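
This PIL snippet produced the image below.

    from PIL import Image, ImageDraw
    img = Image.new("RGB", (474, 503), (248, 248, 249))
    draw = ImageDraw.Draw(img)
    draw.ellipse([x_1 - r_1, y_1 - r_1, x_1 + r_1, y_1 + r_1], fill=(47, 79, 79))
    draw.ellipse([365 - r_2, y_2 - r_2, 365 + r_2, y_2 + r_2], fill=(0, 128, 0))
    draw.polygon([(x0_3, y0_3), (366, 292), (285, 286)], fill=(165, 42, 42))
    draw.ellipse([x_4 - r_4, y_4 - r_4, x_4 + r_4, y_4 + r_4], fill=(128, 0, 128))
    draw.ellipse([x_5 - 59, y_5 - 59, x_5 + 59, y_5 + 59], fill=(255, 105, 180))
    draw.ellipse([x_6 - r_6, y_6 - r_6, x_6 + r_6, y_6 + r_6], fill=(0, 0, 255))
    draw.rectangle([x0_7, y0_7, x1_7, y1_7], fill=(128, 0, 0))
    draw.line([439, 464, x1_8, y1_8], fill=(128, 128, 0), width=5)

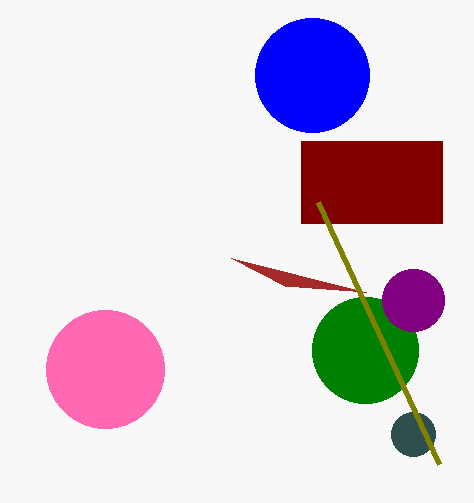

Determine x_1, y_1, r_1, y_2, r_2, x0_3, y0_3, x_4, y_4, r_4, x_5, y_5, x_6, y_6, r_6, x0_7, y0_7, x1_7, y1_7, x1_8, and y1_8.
x_1 = 413, y_1 = 434, r_1 = 22, y_2 = 350, r_2 = 53, x0_3 = 231, y0_3 = 258, x_4 = 413, y_4 = 300, r_4 = 31, x_5 = 105, y_5 = 369, x_6 = 312, y_6 = 75, r_6 = 57, x0_7 = 301, y0_7 = 141, x1_7 = 442, y1_7 = 223, x1_8 = 318, y1_8 = 202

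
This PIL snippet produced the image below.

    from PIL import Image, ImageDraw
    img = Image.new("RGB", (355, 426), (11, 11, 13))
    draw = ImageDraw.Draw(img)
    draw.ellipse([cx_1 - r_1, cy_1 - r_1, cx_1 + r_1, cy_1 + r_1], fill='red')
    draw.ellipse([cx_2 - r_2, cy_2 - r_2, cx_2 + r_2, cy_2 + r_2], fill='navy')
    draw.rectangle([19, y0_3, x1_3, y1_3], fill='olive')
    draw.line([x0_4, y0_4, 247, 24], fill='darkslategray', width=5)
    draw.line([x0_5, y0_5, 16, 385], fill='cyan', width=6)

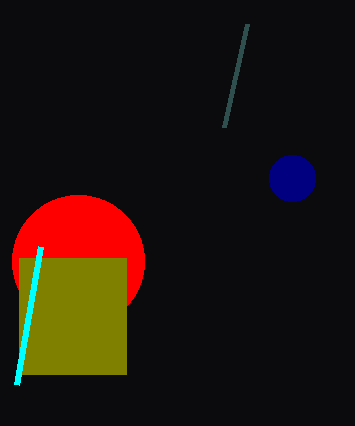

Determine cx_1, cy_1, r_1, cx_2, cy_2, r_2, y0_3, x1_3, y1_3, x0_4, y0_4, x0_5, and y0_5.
cx_1 = 78; cy_1 = 261; r_1 = 66; cx_2 = 292; cy_2 = 178; r_2 = 23; y0_3 = 258; x1_3 = 126; y1_3 = 374; x0_4 = 224; y0_4 = 127; x0_5 = 40; y0_5 = 247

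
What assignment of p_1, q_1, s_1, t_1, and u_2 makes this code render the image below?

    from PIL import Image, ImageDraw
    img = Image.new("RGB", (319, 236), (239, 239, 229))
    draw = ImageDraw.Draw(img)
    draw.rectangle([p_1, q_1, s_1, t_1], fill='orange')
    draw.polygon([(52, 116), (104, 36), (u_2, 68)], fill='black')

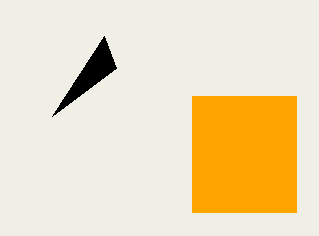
p_1 = 192; q_1 = 96; s_1 = 296; t_1 = 212; u_2 = 116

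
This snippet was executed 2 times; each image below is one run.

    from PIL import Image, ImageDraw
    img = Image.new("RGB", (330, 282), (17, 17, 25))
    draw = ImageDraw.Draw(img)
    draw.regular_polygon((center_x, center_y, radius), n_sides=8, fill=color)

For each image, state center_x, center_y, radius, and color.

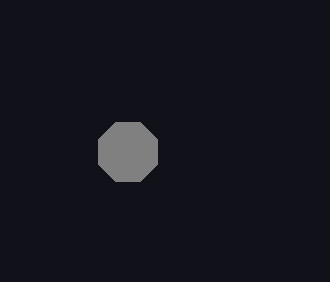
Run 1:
center_x = 128; center_y = 152; radius = 32; color = 'gray'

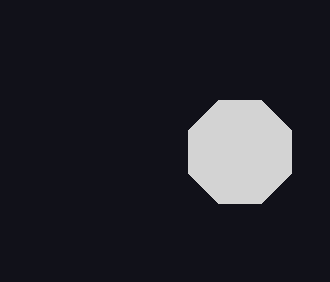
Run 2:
center_x = 240, center_y = 152, radius = 56, color = 'lightgray'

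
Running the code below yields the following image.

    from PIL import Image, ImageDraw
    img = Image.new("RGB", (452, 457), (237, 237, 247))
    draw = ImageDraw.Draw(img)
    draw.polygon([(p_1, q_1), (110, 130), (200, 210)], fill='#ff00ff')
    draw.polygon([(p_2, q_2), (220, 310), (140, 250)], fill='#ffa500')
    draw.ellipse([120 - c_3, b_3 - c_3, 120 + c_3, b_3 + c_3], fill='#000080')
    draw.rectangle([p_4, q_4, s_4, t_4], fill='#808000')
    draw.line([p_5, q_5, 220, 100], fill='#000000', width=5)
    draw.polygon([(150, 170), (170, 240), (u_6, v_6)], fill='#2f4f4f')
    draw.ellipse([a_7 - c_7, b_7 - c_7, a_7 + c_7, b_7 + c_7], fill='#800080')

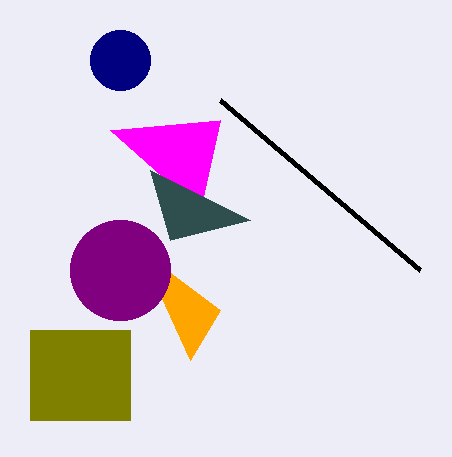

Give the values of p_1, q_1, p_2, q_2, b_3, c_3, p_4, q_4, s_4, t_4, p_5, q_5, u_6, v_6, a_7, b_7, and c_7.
p_1 = 220
q_1 = 120
p_2 = 190
q_2 = 360
b_3 = 60
c_3 = 30
p_4 = 30
q_4 = 330
s_4 = 130
t_4 = 420
p_5 = 420
q_5 = 270
u_6 = 250
v_6 = 220
a_7 = 120
b_7 = 270
c_7 = 50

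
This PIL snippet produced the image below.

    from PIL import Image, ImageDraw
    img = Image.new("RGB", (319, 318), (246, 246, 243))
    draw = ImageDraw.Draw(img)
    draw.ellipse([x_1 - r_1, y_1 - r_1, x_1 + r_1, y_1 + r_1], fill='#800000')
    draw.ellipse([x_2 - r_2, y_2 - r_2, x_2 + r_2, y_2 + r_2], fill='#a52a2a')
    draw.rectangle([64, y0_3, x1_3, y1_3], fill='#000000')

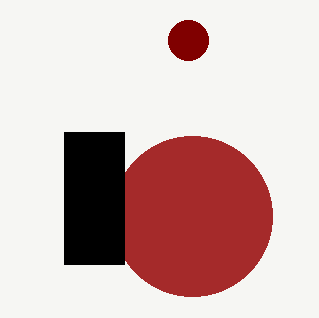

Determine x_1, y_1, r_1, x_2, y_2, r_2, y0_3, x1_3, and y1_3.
x_1 = 188; y_1 = 40; r_1 = 20; x_2 = 192; y_2 = 216; r_2 = 80; y0_3 = 132; x1_3 = 124; y1_3 = 264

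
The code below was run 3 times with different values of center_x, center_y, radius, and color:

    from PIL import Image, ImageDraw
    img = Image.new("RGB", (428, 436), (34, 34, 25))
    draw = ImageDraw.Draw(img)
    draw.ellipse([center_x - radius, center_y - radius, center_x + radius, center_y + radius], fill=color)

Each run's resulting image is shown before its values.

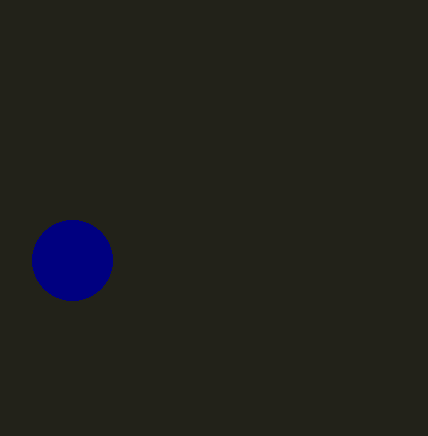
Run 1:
center_x = 72, center_y = 260, radius = 40, color = 'navy'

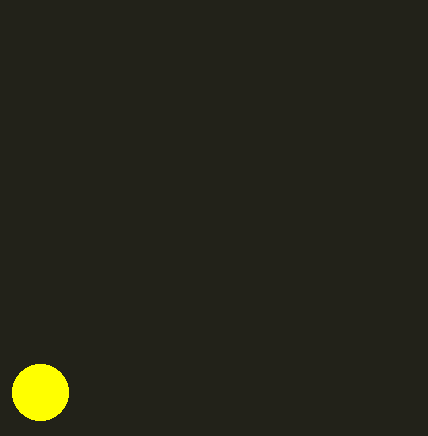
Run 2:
center_x = 40; center_y = 392; radius = 28; color = 'yellow'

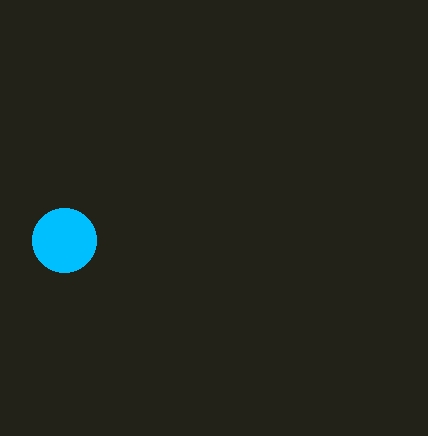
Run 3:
center_x = 64, center_y = 240, radius = 32, color = 'deepskyblue'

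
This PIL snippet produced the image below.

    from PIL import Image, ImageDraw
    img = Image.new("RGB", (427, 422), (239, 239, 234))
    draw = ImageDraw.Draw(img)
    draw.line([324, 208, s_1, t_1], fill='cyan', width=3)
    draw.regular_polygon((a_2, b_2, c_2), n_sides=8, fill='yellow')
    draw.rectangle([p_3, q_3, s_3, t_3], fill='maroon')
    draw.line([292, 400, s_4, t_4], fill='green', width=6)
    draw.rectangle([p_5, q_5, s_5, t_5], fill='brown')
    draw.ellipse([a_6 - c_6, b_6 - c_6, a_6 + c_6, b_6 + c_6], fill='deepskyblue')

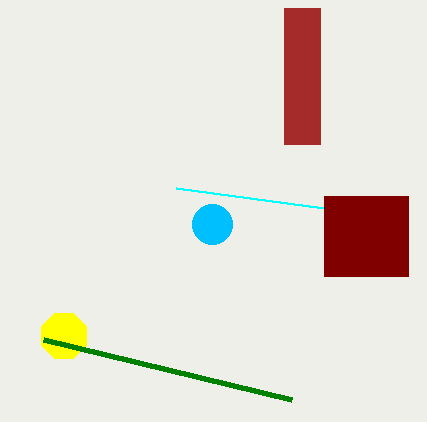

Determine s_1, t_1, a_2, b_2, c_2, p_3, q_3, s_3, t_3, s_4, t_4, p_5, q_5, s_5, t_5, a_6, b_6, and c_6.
s_1 = 176
t_1 = 188
a_2 = 64
b_2 = 336
c_2 = 24
p_3 = 324
q_3 = 196
s_3 = 408
t_3 = 276
s_4 = 44
t_4 = 340
p_5 = 284
q_5 = 8
s_5 = 320
t_5 = 144
a_6 = 212
b_6 = 224
c_6 = 20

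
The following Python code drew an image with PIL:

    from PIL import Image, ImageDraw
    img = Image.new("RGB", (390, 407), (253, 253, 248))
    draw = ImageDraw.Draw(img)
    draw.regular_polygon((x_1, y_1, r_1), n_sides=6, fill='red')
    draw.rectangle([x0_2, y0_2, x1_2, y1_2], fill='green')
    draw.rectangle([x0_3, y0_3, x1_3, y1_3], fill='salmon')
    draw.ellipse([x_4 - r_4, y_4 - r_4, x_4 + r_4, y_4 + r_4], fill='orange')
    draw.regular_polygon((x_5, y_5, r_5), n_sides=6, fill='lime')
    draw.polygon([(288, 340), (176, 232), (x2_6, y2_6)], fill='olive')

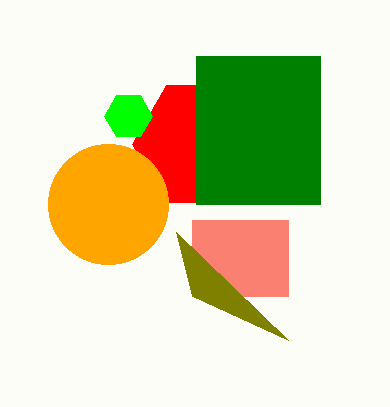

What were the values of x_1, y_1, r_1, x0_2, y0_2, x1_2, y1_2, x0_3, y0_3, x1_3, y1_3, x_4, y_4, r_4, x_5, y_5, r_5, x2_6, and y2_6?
x_1 = 200; y_1 = 144; r_1 = 68; x0_2 = 196; y0_2 = 56; x1_2 = 320; y1_2 = 204; x0_3 = 192; y0_3 = 220; x1_3 = 288; y1_3 = 296; x_4 = 108; y_4 = 204; r_4 = 60; x_5 = 128; y_5 = 116; r_5 = 24; x2_6 = 192; y2_6 = 296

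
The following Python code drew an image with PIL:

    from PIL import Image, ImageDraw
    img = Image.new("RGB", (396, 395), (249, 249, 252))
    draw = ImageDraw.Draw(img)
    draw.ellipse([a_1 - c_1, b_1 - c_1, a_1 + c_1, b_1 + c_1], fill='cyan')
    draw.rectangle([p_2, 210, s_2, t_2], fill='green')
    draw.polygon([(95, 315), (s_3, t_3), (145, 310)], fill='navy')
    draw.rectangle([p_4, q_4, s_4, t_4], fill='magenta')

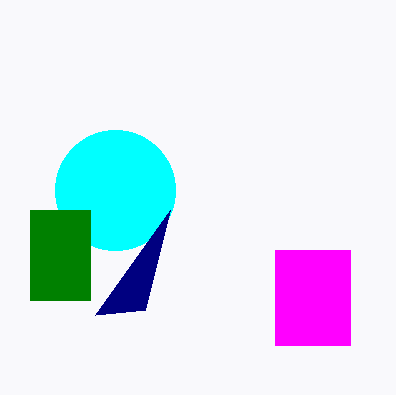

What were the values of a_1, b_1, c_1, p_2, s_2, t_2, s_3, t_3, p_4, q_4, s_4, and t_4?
a_1 = 115, b_1 = 190, c_1 = 60, p_2 = 30, s_2 = 90, t_2 = 300, s_3 = 170, t_3 = 210, p_4 = 275, q_4 = 250, s_4 = 350, t_4 = 345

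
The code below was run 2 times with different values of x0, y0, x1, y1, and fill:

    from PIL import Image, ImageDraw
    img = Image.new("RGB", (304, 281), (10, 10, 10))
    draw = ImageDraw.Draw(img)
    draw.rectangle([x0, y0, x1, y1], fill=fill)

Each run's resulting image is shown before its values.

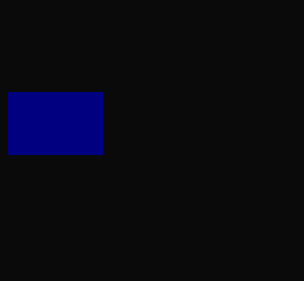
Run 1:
x0 = 8; y0 = 92; x1 = 102; y1 = 154; fill = 'navy'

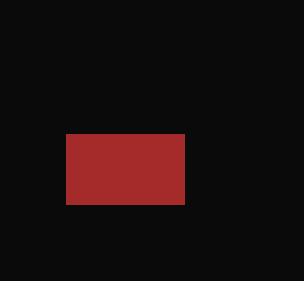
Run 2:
x0 = 66
y0 = 134
x1 = 184
y1 = 204
fill = 'brown'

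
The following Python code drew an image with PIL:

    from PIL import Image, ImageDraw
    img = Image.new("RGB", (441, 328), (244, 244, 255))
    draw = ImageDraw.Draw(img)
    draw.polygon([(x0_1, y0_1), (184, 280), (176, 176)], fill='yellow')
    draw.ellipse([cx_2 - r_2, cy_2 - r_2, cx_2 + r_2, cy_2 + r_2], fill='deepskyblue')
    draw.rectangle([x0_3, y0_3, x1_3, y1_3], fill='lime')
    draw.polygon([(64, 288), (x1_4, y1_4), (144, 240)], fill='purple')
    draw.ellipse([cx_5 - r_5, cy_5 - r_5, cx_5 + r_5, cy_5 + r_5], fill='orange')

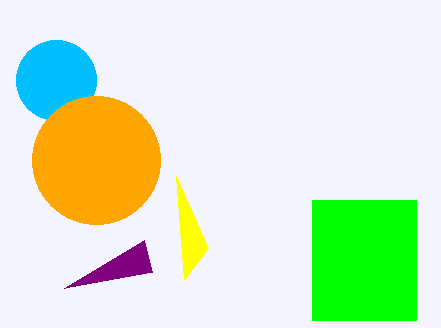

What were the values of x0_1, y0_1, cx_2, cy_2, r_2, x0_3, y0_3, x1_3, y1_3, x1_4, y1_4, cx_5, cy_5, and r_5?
x0_1 = 208
y0_1 = 248
cx_2 = 56
cy_2 = 80
r_2 = 40
x0_3 = 312
y0_3 = 200
x1_3 = 416
y1_3 = 320
x1_4 = 152
y1_4 = 272
cx_5 = 96
cy_5 = 160
r_5 = 64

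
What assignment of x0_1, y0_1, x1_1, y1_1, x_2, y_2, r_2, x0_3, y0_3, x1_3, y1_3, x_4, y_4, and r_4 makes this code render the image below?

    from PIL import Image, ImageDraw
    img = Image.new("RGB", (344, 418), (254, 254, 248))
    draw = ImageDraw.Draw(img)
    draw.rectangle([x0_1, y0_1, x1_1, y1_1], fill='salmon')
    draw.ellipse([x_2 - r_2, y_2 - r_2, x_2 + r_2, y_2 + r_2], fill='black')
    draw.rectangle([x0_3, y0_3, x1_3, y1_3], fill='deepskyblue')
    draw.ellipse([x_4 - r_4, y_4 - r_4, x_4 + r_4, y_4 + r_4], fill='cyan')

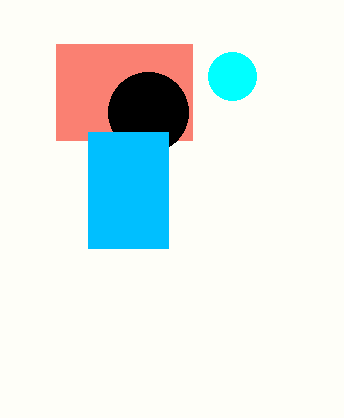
x0_1 = 56; y0_1 = 44; x1_1 = 192; y1_1 = 140; x_2 = 148; y_2 = 112; r_2 = 40; x0_3 = 88; y0_3 = 132; x1_3 = 168; y1_3 = 248; x_4 = 232; y_4 = 76; r_4 = 24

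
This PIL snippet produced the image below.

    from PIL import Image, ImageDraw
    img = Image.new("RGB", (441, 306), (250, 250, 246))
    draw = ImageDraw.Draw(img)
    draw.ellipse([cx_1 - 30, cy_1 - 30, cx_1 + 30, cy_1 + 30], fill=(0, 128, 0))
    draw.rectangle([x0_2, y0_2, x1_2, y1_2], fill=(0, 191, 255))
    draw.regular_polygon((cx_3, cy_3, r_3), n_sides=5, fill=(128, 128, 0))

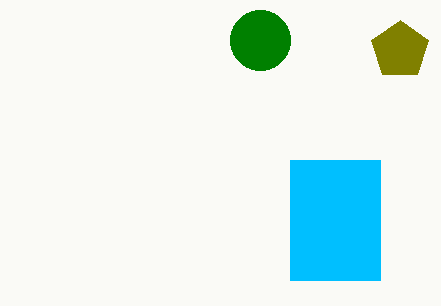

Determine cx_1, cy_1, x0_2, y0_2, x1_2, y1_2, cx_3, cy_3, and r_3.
cx_1 = 260, cy_1 = 40, x0_2 = 290, y0_2 = 160, x1_2 = 380, y1_2 = 280, cx_3 = 400, cy_3 = 50, r_3 = 30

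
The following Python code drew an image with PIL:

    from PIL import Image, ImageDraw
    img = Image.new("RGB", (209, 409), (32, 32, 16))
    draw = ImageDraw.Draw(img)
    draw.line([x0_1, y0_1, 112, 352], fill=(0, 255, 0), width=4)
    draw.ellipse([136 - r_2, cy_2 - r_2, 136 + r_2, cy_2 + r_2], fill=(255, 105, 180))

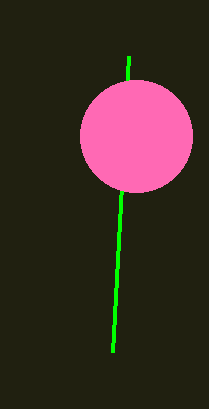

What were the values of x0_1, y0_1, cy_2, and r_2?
x0_1 = 128; y0_1 = 56; cy_2 = 136; r_2 = 56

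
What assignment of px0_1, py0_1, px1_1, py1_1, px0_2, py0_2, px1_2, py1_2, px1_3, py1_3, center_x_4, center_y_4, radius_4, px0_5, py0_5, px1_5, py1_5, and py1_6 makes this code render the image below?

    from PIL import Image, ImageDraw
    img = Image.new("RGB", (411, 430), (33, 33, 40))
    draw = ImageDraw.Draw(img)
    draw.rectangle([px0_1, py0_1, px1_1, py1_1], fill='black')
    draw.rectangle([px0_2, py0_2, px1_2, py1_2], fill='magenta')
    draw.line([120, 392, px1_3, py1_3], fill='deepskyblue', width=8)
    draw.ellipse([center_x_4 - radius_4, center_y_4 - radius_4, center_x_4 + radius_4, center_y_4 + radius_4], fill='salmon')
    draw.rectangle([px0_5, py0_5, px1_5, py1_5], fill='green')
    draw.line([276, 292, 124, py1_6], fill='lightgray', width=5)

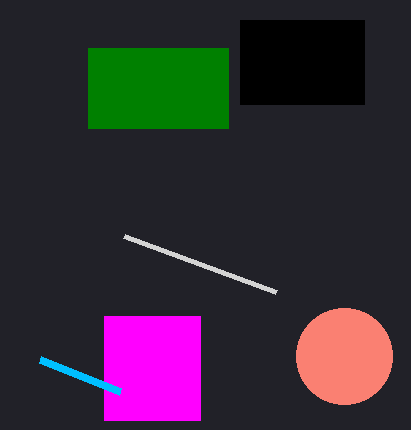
px0_1 = 240, py0_1 = 20, px1_1 = 364, py1_1 = 104, px0_2 = 104, py0_2 = 316, px1_2 = 200, py1_2 = 420, px1_3 = 40, py1_3 = 360, center_x_4 = 344, center_y_4 = 356, radius_4 = 48, px0_5 = 88, py0_5 = 48, px1_5 = 228, py1_5 = 128, py1_6 = 236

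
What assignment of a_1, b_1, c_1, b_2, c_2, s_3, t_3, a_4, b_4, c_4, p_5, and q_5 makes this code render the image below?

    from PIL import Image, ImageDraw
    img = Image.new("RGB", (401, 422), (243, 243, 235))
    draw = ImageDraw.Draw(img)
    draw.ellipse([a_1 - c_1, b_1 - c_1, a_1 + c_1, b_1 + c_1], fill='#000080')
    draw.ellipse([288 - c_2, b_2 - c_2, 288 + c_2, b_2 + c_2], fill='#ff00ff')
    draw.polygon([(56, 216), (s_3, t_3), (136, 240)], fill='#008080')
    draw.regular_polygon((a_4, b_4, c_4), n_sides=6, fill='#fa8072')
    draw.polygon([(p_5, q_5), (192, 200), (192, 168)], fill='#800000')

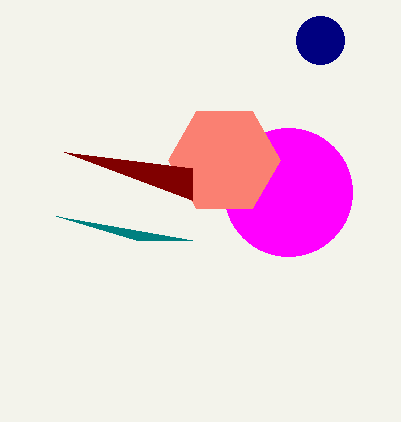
a_1 = 320; b_1 = 40; c_1 = 24; b_2 = 192; c_2 = 64; s_3 = 192; t_3 = 240; a_4 = 224; b_4 = 160; c_4 = 56; p_5 = 64; q_5 = 152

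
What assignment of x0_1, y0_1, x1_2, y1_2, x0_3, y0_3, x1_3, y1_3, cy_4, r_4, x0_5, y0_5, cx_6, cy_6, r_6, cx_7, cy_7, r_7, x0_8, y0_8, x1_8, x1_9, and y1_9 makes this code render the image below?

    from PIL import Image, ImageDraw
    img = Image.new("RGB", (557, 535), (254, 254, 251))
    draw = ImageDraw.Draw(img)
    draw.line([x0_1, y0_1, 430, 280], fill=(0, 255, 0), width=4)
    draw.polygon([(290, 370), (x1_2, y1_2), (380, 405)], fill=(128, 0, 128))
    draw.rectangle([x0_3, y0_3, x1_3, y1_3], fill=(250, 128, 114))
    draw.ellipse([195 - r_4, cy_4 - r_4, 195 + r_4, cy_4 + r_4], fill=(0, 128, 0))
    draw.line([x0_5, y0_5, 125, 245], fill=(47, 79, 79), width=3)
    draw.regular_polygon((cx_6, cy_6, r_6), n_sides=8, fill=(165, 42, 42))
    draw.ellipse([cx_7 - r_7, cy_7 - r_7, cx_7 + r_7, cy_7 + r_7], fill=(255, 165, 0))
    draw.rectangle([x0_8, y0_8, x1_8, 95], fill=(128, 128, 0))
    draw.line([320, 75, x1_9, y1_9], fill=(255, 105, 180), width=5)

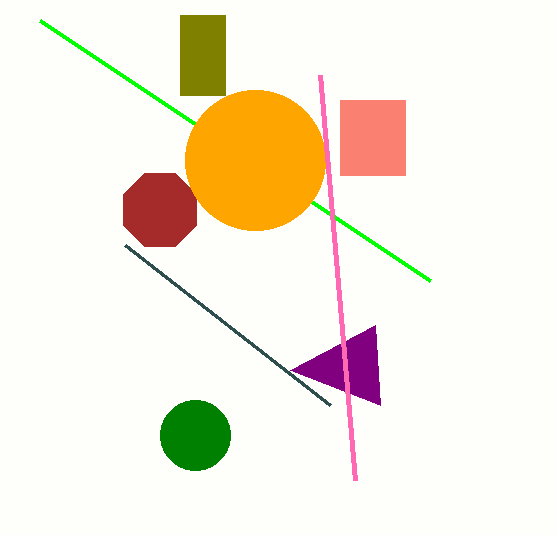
x0_1 = 40
y0_1 = 20
x1_2 = 375
y1_2 = 325
x0_3 = 340
y0_3 = 100
x1_3 = 405
y1_3 = 175
cy_4 = 435
r_4 = 35
x0_5 = 330
y0_5 = 405
cx_6 = 160
cy_6 = 210
r_6 = 40
cx_7 = 255
cy_7 = 160
r_7 = 70
x0_8 = 180
y0_8 = 15
x1_8 = 225
x1_9 = 355
y1_9 = 480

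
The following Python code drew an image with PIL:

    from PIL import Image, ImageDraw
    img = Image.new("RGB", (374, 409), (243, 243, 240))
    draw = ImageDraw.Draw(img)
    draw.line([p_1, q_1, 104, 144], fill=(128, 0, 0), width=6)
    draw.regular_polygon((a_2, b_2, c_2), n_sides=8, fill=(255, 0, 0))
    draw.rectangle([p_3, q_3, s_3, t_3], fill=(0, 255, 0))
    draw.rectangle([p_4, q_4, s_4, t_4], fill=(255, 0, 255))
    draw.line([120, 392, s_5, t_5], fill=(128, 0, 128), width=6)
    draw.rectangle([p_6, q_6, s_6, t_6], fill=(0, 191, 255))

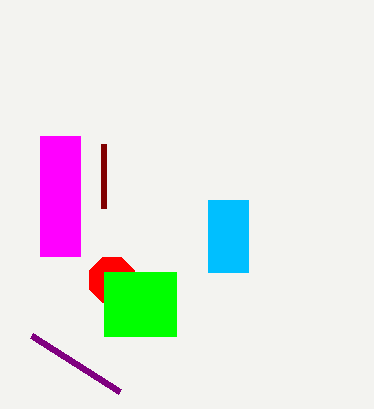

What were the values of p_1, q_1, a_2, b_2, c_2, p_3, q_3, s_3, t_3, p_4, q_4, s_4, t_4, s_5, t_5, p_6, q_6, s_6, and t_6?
p_1 = 104, q_1 = 208, a_2 = 112, b_2 = 280, c_2 = 24, p_3 = 104, q_3 = 272, s_3 = 176, t_3 = 336, p_4 = 40, q_4 = 136, s_4 = 80, t_4 = 256, s_5 = 32, t_5 = 336, p_6 = 208, q_6 = 200, s_6 = 248, t_6 = 272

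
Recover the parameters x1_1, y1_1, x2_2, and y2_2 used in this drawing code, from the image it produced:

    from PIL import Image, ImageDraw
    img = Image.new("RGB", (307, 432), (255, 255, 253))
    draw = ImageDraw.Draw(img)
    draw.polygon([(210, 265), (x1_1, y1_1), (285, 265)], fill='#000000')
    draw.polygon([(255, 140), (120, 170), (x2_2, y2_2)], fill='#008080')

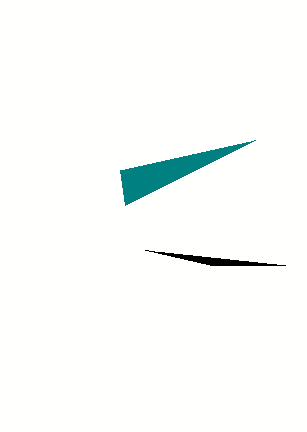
x1_1 = 145, y1_1 = 250, x2_2 = 125, y2_2 = 205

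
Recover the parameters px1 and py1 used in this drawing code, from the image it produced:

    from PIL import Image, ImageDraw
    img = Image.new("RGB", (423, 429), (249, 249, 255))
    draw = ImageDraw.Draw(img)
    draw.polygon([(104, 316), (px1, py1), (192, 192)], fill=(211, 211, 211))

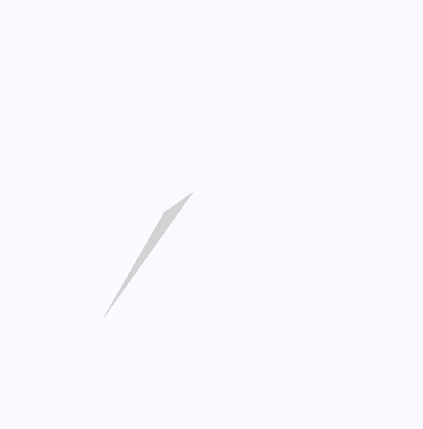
px1 = 164; py1 = 212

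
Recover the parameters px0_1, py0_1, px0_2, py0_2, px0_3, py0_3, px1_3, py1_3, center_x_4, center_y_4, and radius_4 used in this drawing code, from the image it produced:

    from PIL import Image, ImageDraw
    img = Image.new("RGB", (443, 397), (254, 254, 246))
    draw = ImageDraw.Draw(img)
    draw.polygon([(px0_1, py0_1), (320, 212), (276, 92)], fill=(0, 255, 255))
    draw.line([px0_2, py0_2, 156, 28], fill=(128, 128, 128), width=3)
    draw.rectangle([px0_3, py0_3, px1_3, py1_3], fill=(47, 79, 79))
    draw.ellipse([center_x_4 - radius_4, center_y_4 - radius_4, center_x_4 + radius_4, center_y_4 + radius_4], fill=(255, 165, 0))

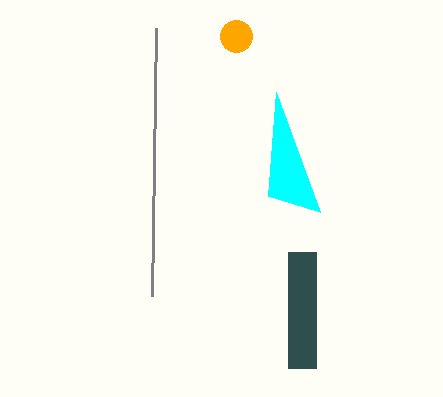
px0_1 = 268; py0_1 = 196; px0_2 = 152; py0_2 = 296; px0_3 = 288; py0_3 = 252; px1_3 = 316; py1_3 = 368; center_x_4 = 236; center_y_4 = 36; radius_4 = 16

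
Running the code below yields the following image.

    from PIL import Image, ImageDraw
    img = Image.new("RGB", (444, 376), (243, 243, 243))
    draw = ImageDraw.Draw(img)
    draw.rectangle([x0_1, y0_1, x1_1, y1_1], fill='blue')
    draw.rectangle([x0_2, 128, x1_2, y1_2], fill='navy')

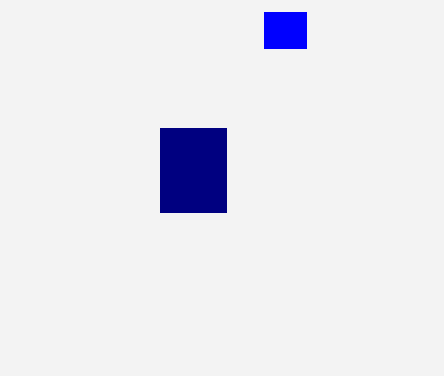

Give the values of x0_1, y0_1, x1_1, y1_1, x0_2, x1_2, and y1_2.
x0_1 = 264
y0_1 = 12
x1_1 = 306
y1_1 = 48
x0_2 = 160
x1_2 = 226
y1_2 = 212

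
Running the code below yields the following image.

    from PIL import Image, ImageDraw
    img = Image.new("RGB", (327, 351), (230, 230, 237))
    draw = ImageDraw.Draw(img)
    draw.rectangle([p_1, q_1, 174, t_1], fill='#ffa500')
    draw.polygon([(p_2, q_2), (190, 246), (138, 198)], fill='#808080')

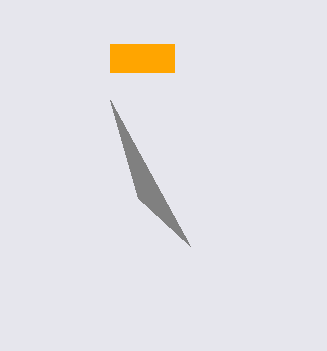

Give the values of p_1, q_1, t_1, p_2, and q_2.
p_1 = 110; q_1 = 44; t_1 = 72; p_2 = 110; q_2 = 100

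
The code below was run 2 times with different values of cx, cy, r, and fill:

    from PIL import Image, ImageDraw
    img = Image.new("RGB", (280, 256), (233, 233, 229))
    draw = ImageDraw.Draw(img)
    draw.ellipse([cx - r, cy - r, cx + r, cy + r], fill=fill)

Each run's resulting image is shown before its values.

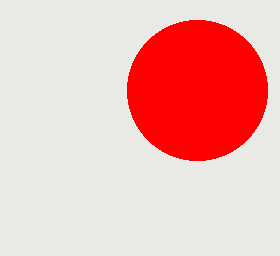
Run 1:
cx = 197
cy = 90
r = 70
fill = 'red'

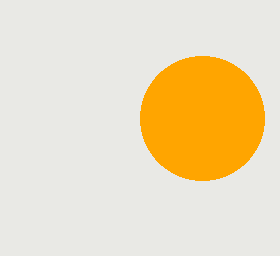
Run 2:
cx = 202
cy = 118
r = 62
fill = 'orange'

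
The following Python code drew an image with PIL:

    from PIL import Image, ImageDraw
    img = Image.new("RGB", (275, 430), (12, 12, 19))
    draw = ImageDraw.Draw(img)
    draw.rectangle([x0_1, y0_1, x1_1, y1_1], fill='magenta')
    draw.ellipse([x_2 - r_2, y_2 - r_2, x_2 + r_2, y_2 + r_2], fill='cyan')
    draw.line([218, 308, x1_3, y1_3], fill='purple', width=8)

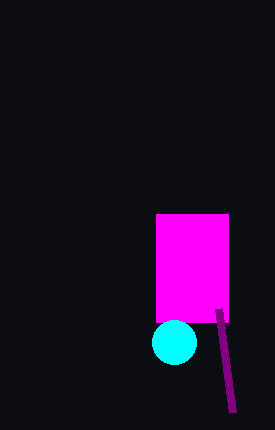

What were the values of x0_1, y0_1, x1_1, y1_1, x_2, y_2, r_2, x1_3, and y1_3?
x0_1 = 156
y0_1 = 214
x1_1 = 228
y1_1 = 322
x_2 = 174
y_2 = 342
r_2 = 22
x1_3 = 232
y1_3 = 412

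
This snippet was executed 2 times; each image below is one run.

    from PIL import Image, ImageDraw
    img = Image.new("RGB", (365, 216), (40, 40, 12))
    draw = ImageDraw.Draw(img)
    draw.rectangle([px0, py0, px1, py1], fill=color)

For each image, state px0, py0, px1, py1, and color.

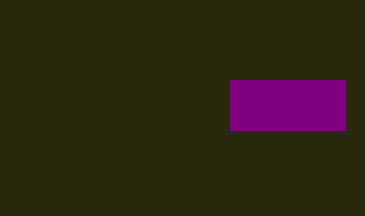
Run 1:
px0 = 230, py0 = 80, px1 = 345, py1 = 130, color = 'purple'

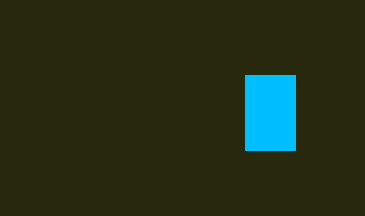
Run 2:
px0 = 245; py0 = 75; px1 = 295; py1 = 150; color = 'deepskyblue'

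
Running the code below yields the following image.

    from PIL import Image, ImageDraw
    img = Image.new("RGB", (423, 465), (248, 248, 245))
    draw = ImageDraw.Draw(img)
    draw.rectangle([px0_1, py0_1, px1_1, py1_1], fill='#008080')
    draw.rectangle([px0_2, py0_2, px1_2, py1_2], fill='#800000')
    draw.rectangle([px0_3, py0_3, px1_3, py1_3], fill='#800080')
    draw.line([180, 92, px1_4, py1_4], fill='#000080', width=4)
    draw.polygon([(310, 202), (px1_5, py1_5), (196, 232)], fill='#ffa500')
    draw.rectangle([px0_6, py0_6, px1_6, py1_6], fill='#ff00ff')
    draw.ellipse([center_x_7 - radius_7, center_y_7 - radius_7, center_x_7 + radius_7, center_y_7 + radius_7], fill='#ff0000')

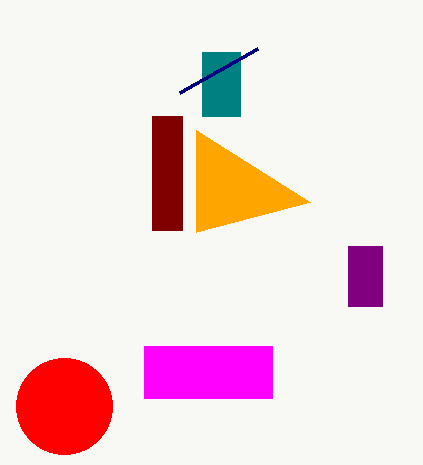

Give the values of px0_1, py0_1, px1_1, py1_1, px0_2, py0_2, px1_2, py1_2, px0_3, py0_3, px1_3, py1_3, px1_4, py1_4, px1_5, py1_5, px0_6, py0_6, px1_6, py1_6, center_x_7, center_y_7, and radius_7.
px0_1 = 202
py0_1 = 52
px1_1 = 240
py1_1 = 116
px0_2 = 152
py0_2 = 116
px1_2 = 182
py1_2 = 230
px0_3 = 348
py0_3 = 246
px1_3 = 382
py1_3 = 306
px1_4 = 258
py1_4 = 48
px1_5 = 196
py1_5 = 130
px0_6 = 144
py0_6 = 346
px1_6 = 272
py1_6 = 398
center_x_7 = 64
center_y_7 = 406
radius_7 = 48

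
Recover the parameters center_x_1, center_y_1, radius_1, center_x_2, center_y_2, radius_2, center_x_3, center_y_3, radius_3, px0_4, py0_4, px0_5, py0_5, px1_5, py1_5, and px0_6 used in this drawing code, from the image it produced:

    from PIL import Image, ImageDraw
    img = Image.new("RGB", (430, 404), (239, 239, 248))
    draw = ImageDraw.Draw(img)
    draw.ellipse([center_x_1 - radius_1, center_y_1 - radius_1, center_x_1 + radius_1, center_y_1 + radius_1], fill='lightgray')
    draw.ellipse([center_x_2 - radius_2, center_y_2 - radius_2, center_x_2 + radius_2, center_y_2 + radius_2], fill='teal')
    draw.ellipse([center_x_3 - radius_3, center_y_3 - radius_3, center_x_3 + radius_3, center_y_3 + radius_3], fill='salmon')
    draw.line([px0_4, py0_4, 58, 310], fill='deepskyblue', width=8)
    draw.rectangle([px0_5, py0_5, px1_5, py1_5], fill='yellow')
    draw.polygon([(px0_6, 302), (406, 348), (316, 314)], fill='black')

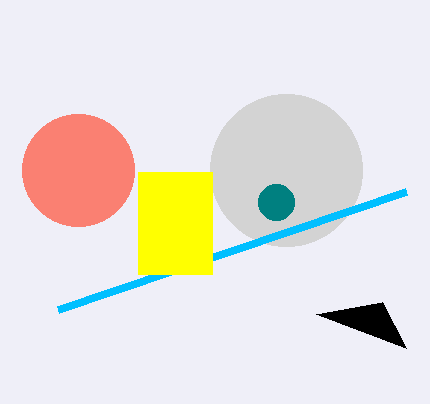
center_x_1 = 286
center_y_1 = 170
radius_1 = 76
center_x_2 = 276
center_y_2 = 202
radius_2 = 18
center_x_3 = 78
center_y_3 = 170
radius_3 = 56
px0_4 = 406
py0_4 = 192
px0_5 = 138
py0_5 = 172
px1_5 = 212
py1_5 = 274
px0_6 = 382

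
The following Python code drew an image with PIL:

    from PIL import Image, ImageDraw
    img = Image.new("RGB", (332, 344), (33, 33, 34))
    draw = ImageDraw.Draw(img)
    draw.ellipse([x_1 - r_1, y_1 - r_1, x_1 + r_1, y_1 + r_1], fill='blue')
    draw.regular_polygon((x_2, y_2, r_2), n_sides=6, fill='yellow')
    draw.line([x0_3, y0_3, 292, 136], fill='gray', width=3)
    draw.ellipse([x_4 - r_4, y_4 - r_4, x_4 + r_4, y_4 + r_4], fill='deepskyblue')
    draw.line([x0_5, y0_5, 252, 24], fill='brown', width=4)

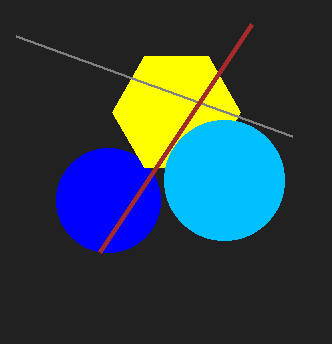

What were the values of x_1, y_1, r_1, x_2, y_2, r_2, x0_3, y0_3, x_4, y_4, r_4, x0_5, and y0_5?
x_1 = 108
y_1 = 200
r_1 = 52
x_2 = 176
y_2 = 112
r_2 = 64
x0_3 = 16
y0_3 = 36
x_4 = 224
y_4 = 180
r_4 = 60
x0_5 = 100
y0_5 = 252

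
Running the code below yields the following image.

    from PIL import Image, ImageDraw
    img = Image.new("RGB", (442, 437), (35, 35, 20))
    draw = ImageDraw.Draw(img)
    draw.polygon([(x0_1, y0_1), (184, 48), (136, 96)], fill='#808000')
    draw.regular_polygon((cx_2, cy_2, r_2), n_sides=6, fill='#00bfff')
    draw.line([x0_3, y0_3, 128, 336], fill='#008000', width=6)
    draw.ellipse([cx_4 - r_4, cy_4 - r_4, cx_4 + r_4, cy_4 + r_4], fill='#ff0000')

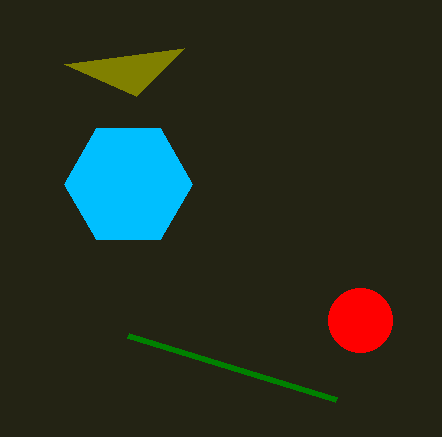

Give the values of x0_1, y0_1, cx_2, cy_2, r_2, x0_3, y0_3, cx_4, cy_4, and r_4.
x0_1 = 64; y0_1 = 64; cx_2 = 128; cy_2 = 184; r_2 = 64; x0_3 = 336; y0_3 = 400; cx_4 = 360; cy_4 = 320; r_4 = 32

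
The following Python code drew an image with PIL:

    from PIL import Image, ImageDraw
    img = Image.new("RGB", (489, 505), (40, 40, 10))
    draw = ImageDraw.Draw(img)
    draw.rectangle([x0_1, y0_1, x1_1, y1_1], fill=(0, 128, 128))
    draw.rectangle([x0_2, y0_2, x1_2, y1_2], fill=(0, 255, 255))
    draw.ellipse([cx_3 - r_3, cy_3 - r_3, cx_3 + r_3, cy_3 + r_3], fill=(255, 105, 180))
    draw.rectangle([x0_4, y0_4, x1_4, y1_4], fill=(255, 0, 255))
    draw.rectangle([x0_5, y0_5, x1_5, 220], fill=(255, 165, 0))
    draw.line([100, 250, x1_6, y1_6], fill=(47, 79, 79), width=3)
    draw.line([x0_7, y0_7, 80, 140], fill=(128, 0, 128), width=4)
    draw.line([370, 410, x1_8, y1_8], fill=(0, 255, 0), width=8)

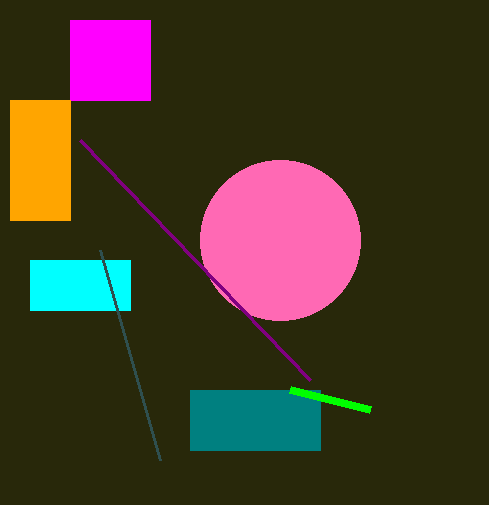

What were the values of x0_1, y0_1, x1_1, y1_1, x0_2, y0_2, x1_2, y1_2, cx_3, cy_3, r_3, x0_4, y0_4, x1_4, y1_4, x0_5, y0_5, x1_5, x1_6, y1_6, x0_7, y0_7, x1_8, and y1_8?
x0_1 = 190; y0_1 = 390; x1_1 = 320; y1_1 = 450; x0_2 = 30; y0_2 = 260; x1_2 = 130; y1_2 = 310; cx_3 = 280; cy_3 = 240; r_3 = 80; x0_4 = 70; y0_4 = 20; x1_4 = 150; y1_4 = 100; x0_5 = 10; y0_5 = 100; x1_5 = 70; x1_6 = 160; y1_6 = 460; x0_7 = 310; y0_7 = 380; x1_8 = 290; y1_8 = 390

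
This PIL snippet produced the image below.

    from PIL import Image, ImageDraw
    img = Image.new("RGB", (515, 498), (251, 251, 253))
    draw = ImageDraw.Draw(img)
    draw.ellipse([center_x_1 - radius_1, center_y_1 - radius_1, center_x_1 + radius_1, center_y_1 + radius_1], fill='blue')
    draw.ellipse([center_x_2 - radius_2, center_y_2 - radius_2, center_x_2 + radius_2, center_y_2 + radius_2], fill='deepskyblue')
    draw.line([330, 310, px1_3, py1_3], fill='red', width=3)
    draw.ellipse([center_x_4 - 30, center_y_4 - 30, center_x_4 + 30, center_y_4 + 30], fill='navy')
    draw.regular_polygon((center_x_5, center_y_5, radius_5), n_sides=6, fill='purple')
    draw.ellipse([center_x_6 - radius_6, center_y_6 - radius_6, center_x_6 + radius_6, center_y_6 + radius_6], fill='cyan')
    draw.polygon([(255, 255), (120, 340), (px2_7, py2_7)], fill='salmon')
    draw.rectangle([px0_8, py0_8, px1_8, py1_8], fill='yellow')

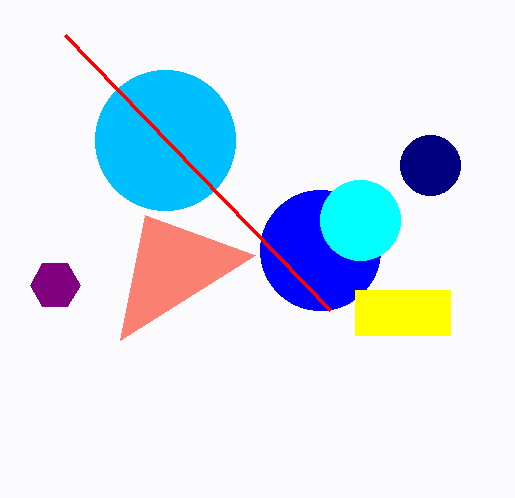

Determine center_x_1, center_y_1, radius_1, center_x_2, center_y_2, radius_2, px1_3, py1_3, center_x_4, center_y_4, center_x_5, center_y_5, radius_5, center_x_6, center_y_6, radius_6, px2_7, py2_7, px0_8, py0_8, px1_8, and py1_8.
center_x_1 = 320, center_y_1 = 250, radius_1 = 60, center_x_2 = 165, center_y_2 = 140, radius_2 = 70, px1_3 = 65, py1_3 = 35, center_x_4 = 430, center_y_4 = 165, center_x_5 = 55, center_y_5 = 285, radius_5 = 25, center_x_6 = 360, center_y_6 = 220, radius_6 = 40, px2_7 = 145, py2_7 = 215, px0_8 = 355, py0_8 = 290, px1_8 = 450, py1_8 = 335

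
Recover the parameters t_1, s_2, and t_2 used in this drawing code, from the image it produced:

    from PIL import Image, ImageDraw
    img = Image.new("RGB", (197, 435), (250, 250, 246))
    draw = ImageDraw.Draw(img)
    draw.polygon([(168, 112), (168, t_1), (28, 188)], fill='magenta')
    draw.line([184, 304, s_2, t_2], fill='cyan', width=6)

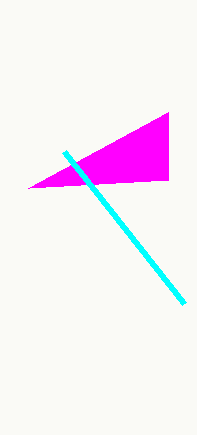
t_1 = 180; s_2 = 64; t_2 = 152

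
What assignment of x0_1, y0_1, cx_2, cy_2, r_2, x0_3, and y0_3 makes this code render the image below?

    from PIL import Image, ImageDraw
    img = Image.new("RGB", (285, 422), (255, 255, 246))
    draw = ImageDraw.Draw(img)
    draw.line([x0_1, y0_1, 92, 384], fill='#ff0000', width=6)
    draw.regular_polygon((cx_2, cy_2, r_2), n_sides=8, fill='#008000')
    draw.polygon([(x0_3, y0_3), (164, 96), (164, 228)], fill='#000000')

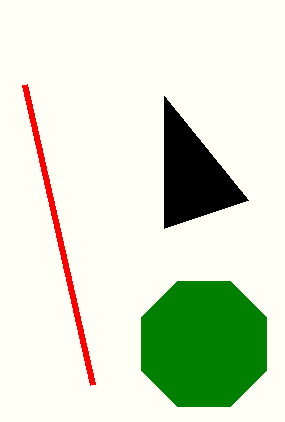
x0_1 = 24
y0_1 = 84
cx_2 = 204
cy_2 = 344
r_2 = 68
x0_3 = 248
y0_3 = 200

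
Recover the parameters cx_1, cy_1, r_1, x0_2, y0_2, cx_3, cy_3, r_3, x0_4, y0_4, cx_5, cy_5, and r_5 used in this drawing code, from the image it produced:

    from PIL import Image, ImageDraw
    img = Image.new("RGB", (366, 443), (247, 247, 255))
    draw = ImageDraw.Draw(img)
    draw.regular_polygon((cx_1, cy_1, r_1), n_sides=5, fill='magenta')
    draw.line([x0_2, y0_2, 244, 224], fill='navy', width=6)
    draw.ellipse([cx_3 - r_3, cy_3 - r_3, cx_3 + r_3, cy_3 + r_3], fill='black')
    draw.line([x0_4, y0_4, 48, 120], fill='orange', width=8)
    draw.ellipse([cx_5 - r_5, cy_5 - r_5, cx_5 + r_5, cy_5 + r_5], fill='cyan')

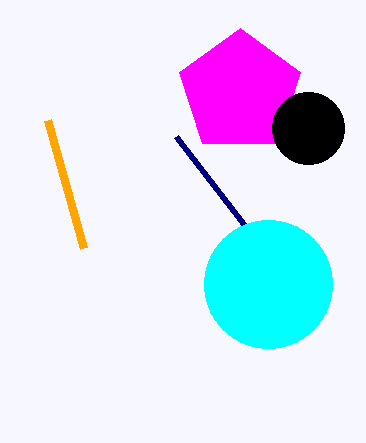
cx_1 = 240
cy_1 = 92
r_1 = 64
x0_2 = 176
y0_2 = 136
cx_3 = 308
cy_3 = 128
r_3 = 36
x0_4 = 84
y0_4 = 248
cx_5 = 268
cy_5 = 284
r_5 = 64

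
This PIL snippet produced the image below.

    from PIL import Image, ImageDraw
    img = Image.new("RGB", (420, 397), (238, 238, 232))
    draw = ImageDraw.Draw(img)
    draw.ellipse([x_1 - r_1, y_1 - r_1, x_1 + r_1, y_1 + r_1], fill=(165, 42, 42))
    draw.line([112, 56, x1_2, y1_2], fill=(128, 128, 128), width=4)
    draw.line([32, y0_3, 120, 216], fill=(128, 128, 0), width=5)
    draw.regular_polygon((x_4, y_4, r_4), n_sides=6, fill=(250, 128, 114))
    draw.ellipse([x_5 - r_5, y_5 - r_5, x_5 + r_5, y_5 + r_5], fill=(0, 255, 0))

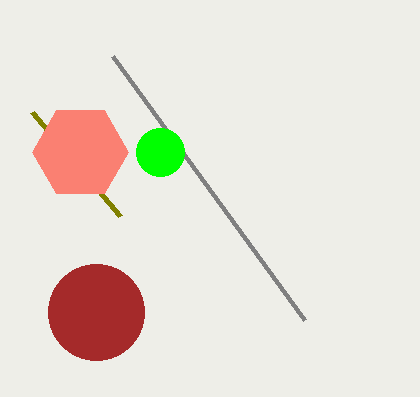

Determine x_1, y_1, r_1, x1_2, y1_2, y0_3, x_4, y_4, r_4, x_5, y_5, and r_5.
x_1 = 96
y_1 = 312
r_1 = 48
x1_2 = 304
y1_2 = 320
y0_3 = 112
x_4 = 80
y_4 = 152
r_4 = 48
x_5 = 160
y_5 = 152
r_5 = 24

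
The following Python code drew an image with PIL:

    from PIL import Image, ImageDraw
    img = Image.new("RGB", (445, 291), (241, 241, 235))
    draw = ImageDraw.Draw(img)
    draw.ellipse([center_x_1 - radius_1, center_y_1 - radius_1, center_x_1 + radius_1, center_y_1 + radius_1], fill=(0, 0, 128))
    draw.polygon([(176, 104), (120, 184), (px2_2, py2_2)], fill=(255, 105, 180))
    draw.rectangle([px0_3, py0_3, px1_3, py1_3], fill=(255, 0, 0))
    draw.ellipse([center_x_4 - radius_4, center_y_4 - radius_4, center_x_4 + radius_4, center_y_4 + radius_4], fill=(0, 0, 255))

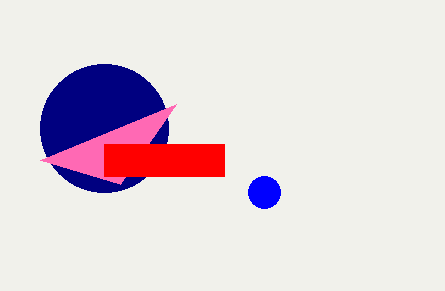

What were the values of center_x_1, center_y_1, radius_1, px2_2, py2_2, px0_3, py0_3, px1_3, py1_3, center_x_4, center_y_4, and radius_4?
center_x_1 = 104
center_y_1 = 128
radius_1 = 64
px2_2 = 40
py2_2 = 160
px0_3 = 104
py0_3 = 144
px1_3 = 224
py1_3 = 176
center_x_4 = 264
center_y_4 = 192
radius_4 = 16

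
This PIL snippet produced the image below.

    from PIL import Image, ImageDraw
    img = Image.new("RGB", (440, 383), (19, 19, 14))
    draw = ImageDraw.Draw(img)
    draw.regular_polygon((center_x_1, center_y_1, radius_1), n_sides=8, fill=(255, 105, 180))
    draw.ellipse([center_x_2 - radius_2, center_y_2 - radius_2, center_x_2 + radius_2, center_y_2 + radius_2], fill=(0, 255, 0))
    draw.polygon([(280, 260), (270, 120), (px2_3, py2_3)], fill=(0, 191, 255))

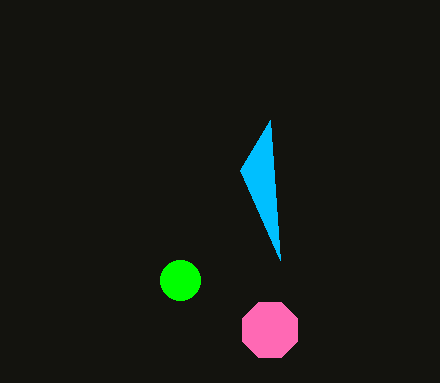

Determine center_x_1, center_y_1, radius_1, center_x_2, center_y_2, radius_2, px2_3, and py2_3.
center_x_1 = 270
center_y_1 = 330
radius_1 = 30
center_x_2 = 180
center_y_2 = 280
radius_2 = 20
px2_3 = 240
py2_3 = 170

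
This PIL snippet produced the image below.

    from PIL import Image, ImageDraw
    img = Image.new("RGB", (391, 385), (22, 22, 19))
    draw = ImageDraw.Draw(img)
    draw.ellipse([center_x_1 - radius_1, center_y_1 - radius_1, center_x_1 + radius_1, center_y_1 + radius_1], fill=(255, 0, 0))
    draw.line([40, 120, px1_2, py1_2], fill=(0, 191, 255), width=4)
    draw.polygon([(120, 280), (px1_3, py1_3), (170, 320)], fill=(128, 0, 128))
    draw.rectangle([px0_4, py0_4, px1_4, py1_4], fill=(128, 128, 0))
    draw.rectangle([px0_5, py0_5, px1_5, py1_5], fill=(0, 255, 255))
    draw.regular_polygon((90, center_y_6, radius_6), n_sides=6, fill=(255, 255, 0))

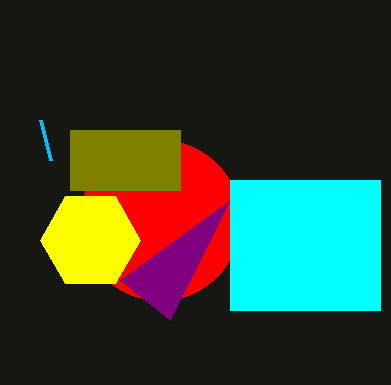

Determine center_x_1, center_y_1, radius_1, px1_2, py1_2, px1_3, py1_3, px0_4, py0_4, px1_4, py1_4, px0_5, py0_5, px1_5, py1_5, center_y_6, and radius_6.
center_x_1 = 160; center_y_1 = 220; radius_1 = 80; px1_2 = 50; py1_2 = 160; px1_3 = 230; py1_3 = 200; px0_4 = 70; py0_4 = 130; px1_4 = 180; py1_4 = 190; px0_5 = 230; py0_5 = 180; px1_5 = 380; py1_5 = 310; center_y_6 = 240; radius_6 = 50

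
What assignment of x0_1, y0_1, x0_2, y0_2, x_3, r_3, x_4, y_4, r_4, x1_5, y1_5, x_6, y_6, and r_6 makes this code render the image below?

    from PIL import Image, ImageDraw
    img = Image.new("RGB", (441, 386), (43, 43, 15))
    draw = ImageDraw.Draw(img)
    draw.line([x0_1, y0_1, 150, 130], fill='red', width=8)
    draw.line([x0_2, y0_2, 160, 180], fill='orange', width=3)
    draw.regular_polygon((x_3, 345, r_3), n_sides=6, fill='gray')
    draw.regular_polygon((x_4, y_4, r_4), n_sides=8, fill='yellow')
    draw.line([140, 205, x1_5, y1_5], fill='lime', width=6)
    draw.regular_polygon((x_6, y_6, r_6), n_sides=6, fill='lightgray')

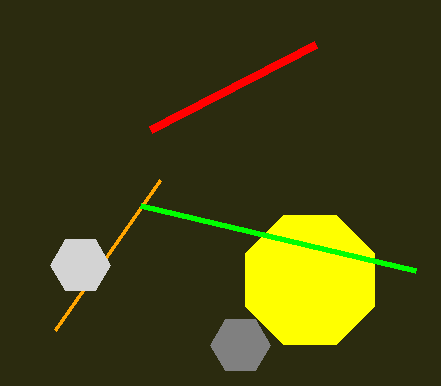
x0_1 = 315
y0_1 = 45
x0_2 = 55
y0_2 = 330
x_3 = 240
r_3 = 30
x_4 = 310
y_4 = 280
r_4 = 70
x1_5 = 415
y1_5 = 270
x_6 = 80
y_6 = 265
r_6 = 30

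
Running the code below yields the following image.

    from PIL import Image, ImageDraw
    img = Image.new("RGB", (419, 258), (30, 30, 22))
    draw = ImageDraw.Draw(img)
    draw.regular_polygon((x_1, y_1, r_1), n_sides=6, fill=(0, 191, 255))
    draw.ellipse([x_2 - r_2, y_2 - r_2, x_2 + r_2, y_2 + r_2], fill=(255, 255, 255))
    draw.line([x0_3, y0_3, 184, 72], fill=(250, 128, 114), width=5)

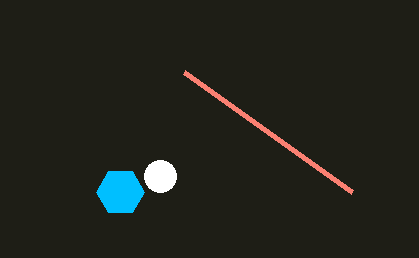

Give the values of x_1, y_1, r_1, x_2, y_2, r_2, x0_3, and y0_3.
x_1 = 120
y_1 = 192
r_1 = 24
x_2 = 160
y_2 = 176
r_2 = 16
x0_3 = 352
y0_3 = 192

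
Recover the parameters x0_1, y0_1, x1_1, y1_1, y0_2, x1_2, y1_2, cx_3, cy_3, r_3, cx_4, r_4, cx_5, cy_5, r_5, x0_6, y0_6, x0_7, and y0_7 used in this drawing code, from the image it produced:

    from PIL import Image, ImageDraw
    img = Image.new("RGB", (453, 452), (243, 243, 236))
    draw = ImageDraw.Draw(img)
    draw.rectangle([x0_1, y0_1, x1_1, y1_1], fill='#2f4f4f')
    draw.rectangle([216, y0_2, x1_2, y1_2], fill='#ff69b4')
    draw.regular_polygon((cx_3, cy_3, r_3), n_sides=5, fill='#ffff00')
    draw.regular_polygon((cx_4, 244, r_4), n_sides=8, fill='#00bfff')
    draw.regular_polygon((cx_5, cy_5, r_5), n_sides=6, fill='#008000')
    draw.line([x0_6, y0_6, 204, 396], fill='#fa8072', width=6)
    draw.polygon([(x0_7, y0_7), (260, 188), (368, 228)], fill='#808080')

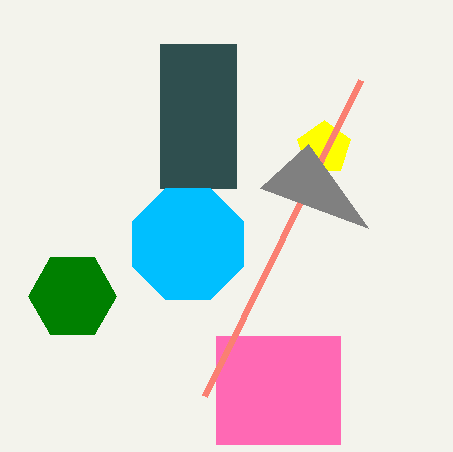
x0_1 = 160, y0_1 = 44, x1_1 = 236, y1_1 = 188, y0_2 = 336, x1_2 = 340, y1_2 = 444, cx_3 = 324, cy_3 = 148, r_3 = 28, cx_4 = 188, r_4 = 60, cx_5 = 72, cy_5 = 296, r_5 = 44, x0_6 = 360, y0_6 = 80, x0_7 = 308, y0_7 = 144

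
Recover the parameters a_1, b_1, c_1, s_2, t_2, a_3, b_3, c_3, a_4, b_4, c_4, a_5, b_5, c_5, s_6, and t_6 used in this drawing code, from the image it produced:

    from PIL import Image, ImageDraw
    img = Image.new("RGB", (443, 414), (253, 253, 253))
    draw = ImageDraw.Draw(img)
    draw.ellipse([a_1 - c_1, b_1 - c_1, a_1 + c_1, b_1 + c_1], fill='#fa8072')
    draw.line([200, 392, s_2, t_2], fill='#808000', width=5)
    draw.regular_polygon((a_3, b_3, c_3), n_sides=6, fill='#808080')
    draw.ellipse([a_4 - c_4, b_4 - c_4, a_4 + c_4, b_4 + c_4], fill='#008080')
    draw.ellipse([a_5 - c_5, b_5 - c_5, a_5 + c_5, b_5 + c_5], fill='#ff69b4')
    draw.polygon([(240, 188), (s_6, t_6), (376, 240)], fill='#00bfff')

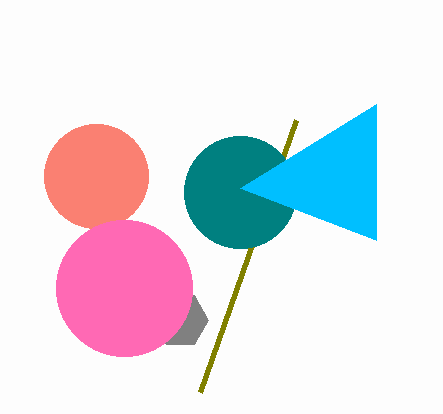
a_1 = 96; b_1 = 176; c_1 = 52; s_2 = 296; t_2 = 120; a_3 = 180; b_3 = 320; c_3 = 28; a_4 = 240; b_4 = 192; c_4 = 56; a_5 = 124; b_5 = 288; c_5 = 68; s_6 = 376; t_6 = 104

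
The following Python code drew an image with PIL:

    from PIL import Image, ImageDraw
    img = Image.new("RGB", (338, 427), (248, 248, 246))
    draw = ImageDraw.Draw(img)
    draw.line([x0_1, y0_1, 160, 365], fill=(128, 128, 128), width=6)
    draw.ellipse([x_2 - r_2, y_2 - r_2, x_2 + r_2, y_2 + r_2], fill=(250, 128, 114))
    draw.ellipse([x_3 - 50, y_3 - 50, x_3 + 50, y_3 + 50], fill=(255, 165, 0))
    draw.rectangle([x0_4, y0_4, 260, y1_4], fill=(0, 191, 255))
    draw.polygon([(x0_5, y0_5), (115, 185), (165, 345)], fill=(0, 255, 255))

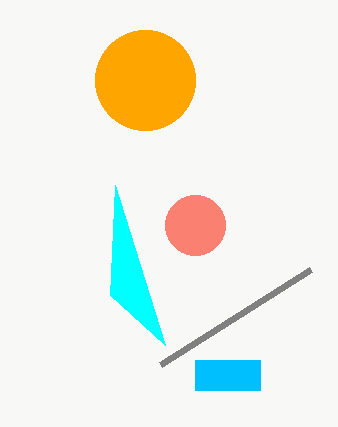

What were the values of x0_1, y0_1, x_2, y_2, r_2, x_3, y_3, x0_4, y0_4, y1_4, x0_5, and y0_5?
x0_1 = 310, y0_1 = 270, x_2 = 195, y_2 = 225, r_2 = 30, x_3 = 145, y_3 = 80, x0_4 = 195, y0_4 = 360, y1_4 = 390, x0_5 = 110, y0_5 = 295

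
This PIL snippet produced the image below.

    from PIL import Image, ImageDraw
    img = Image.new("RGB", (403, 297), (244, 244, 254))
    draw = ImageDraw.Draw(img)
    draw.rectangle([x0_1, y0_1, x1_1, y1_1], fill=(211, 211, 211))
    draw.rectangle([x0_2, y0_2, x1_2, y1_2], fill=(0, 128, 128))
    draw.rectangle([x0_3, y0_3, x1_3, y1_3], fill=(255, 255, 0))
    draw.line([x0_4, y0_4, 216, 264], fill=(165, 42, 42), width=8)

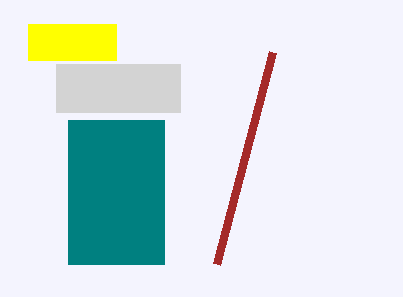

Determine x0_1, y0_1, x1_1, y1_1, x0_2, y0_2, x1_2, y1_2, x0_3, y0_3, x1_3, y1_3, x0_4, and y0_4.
x0_1 = 56; y0_1 = 64; x1_1 = 180; y1_1 = 112; x0_2 = 68; y0_2 = 120; x1_2 = 164; y1_2 = 264; x0_3 = 28; y0_3 = 24; x1_3 = 116; y1_3 = 60; x0_4 = 272; y0_4 = 52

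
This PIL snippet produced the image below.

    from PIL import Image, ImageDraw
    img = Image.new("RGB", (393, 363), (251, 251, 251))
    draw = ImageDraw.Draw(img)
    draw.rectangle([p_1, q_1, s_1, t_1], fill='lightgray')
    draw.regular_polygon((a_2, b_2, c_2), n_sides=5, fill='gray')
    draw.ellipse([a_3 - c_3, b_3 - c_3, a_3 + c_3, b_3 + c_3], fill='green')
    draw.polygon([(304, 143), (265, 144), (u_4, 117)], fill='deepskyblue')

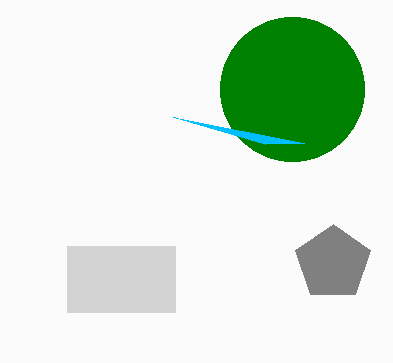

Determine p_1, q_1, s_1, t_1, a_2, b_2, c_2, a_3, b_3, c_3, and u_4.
p_1 = 67
q_1 = 246
s_1 = 175
t_1 = 312
a_2 = 333
b_2 = 263
c_2 = 39
a_3 = 292
b_3 = 89
c_3 = 72
u_4 = 173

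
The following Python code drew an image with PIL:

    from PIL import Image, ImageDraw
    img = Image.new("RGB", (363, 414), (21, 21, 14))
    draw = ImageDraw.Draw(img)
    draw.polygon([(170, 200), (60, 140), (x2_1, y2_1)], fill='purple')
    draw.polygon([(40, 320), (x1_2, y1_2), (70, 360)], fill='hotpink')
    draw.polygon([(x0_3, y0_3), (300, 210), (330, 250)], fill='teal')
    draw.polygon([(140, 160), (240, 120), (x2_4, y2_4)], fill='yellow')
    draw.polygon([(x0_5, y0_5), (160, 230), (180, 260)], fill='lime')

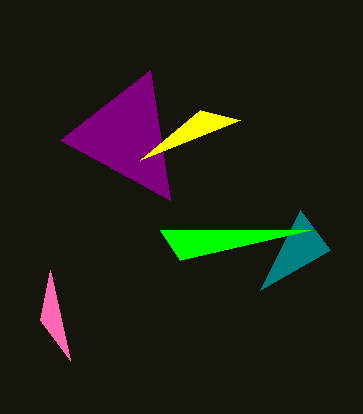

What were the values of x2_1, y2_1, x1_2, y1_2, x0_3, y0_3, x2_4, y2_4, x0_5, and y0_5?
x2_1 = 150, y2_1 = 70, x1_2 = 50, y1_2 = 270, x0_3 = 260, y0_3 = 290, x2_4 = 200, y2_4 = 110, x0_5 = 310, y0_5 = 230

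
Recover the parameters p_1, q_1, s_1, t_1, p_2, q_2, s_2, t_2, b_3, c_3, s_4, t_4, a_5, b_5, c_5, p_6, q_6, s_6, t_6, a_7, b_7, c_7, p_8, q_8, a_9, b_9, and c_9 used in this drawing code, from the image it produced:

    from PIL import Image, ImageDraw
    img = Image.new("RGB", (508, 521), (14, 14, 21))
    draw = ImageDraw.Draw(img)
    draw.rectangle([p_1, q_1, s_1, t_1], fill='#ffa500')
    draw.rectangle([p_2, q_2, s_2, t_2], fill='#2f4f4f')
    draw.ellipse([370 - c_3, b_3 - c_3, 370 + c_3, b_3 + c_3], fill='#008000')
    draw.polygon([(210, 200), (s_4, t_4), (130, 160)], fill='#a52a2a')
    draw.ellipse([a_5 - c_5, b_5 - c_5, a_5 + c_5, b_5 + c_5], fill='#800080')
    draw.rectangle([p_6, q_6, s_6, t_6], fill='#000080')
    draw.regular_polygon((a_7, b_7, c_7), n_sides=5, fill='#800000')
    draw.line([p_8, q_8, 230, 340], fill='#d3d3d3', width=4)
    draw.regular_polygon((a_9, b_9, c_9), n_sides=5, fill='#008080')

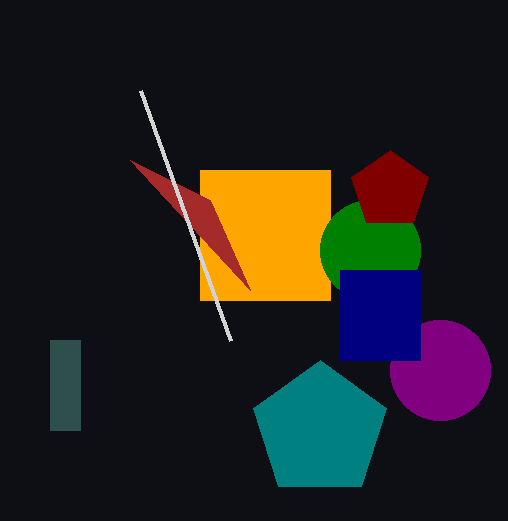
p_1 = 200
q_1 = 170
s_1 = 330
t_1 = 300
p_2 = 50
q_2 = 340
s_2 = 80
t_2 = 430
b_3 = 250
c_3 = 50
s_4 = 250
t_4 = 290
a_5 = 440
b_5 = 370
c_5 = 50
p_6 = 340
q_6 = 270
s_6 = 420
t_6 = 360
a_7 = 390
b_7 = 190
c_7 = 40
p_8 = 140
q_8 = 90
a_9 = 320
b_9 = 430
c_9 = 70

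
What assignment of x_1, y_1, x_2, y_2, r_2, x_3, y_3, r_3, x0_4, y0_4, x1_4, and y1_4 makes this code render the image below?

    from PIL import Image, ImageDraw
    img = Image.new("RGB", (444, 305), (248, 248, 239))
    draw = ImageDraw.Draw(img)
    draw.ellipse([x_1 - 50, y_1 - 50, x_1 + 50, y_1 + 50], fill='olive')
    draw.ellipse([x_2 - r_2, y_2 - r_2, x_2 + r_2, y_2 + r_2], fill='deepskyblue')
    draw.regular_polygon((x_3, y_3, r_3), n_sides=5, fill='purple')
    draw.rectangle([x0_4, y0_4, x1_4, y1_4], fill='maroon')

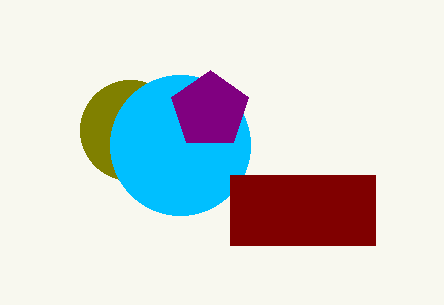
x_1 = 130; y_1 = 130; x_2 = 180; y_2 = 145; r_2 = 70; x_3 = 210; y_3 = 110; r_3 = 40; x0_4 = 230; y0_4 = 175; x1_4 = 375; y1_4 = 245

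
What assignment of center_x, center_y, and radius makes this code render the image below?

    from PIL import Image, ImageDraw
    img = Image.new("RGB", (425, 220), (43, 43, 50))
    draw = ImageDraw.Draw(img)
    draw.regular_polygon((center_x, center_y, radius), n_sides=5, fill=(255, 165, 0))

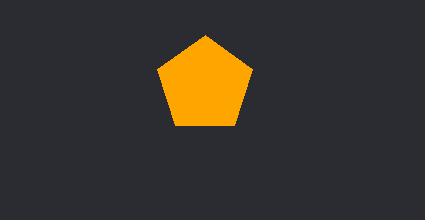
center_x = 205; center_y = 85; radius = 50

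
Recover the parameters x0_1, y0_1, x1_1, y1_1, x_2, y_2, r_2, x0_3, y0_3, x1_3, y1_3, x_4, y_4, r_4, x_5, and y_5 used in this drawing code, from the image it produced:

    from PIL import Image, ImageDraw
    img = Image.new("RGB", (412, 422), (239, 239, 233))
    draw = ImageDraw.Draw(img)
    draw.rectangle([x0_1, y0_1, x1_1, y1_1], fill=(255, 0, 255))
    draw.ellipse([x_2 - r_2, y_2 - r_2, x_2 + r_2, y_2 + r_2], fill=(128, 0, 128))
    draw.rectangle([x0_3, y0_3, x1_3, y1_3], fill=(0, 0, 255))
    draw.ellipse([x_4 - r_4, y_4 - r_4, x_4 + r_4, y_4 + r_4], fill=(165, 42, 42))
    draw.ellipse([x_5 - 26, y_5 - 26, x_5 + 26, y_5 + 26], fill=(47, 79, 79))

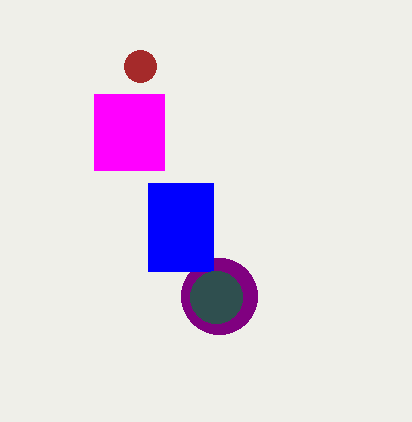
x0_1 = 94; y0_1 = 94; x1_1 = 164; y1_1 = 170; x_2 = 219; y_2 = 296; r_2 = 38; x0_3 = 148; y0_3 = 183; x1_3 = 213; y1_3 = 271; x_4 = 140; y_4 = 66; r_4 = 16; x_5 = 216; y_5 = 297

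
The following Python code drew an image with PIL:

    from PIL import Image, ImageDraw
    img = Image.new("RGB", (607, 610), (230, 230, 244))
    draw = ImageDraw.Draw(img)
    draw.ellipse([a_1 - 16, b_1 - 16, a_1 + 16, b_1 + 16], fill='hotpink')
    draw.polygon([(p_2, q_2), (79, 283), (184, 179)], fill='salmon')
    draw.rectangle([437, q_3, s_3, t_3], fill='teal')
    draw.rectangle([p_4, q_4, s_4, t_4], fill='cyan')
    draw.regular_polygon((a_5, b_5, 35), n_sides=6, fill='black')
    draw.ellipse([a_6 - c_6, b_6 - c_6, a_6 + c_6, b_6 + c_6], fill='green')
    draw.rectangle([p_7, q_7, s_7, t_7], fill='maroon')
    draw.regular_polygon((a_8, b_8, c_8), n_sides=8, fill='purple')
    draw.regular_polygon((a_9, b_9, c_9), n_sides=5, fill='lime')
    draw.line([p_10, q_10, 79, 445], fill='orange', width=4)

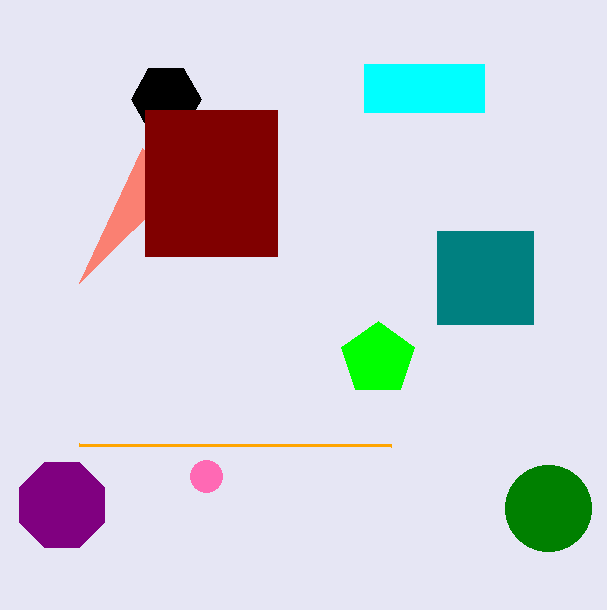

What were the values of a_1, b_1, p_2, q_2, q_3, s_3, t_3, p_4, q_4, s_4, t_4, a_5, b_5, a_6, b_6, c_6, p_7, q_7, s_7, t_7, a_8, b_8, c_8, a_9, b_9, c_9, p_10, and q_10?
a_1 = 206; b_1 = 476; p_2 = 142; q_2 = 148; q_3 = 231; s_3 = 533; t_3 = 324; p_4 = 364; q_4 = 64; s_4 = 484; t_4 = 112; a_5 = 166; b_5 = 99; a_6 = 548; b_6 = 508; c_6 = 43; p_7 = 145; q_7 = 110; s_7 = 277; t_7 = 256; a_8 = 62; b_8 = 505; c_8 = 46; a_9 = 378; b_9 = 359; c_9 = 38; p_10 = 391; q_10 = 446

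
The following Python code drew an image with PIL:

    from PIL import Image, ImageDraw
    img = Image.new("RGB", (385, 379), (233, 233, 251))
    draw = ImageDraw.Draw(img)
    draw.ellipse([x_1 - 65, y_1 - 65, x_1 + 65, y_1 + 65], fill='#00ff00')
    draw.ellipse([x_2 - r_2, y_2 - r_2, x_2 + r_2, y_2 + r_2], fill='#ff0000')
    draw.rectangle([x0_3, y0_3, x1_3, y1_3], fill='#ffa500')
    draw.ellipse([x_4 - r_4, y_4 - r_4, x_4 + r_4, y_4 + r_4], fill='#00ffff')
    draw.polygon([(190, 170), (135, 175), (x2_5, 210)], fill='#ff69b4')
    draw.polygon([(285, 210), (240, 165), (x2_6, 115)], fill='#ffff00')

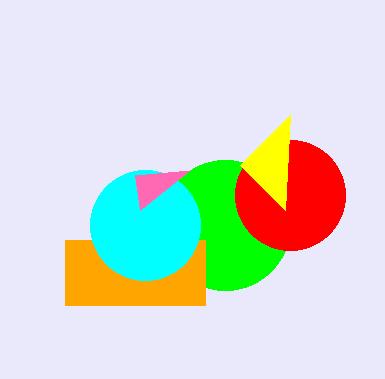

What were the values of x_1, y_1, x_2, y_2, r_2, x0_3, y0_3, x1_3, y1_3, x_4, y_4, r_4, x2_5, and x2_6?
x_1 = 225; y_1 = 225; x_2 = 290; y_2 = 195; r_2 = 55; x0_3 = 65; y0_3 = 240; x1_3 = 205; y1_3 = 305; x_4 = 145; y_4 = 225; r_4 = 55; x2_5 = 140; x2_6 = 290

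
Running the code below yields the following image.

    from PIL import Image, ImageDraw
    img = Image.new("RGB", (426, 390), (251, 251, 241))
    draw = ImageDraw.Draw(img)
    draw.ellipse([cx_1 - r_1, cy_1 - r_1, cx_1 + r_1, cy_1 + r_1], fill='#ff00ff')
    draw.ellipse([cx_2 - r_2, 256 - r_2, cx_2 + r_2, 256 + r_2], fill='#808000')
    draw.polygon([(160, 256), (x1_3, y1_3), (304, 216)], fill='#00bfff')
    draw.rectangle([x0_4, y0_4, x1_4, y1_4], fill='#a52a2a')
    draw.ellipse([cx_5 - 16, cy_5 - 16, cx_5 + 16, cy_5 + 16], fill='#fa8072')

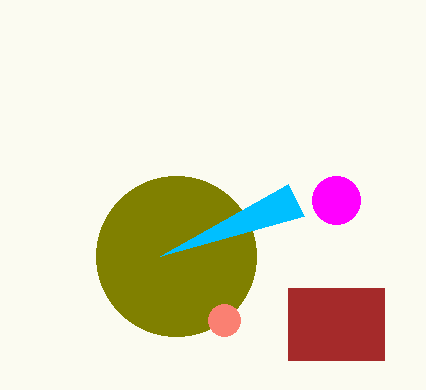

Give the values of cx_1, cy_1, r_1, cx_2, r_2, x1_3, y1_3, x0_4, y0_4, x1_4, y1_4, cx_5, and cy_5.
cx_1 = 336
cy_1 = 200
r_1 = 24
cx_2 = 176
r_2 = 80
x1_3 = 288
y1_3 = 184
x0_4 = 288
y0_4 = 288
x1_4 = 384
y1_4 = 360
cx_5 = 224
cy_5 = 320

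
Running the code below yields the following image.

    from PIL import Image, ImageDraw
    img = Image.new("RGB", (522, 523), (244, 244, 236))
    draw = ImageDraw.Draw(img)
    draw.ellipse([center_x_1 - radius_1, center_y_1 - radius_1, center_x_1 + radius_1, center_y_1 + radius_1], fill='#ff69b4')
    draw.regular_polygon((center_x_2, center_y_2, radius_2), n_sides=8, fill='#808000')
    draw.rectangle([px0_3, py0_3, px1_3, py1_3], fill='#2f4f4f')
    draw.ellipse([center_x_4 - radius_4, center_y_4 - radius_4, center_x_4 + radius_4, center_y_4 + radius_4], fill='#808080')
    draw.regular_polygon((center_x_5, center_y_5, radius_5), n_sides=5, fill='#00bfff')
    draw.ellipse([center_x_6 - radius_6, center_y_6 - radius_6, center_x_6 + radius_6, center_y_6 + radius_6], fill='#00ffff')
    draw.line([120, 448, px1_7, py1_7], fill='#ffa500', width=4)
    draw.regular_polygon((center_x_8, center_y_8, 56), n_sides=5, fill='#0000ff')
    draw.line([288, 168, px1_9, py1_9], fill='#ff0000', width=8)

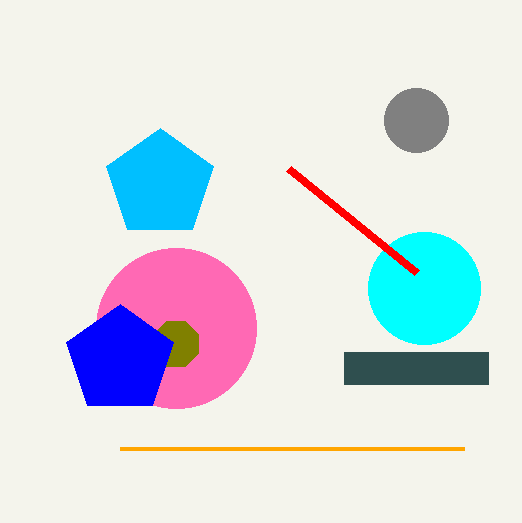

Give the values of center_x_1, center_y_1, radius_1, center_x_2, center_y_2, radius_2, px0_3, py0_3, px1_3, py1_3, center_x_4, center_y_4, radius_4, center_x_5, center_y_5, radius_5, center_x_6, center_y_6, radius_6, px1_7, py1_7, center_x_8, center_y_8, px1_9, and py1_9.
center_x_1 = 176, center_y_1 = 328, radius_1 = 80, center_x_2 = 176, center_y_2 = 344, radius_2 = 24, px0_3 = 344, py0_3 = 352, px1_3 = 488, py1_3 = 384, center_x_4 = 416, center_y_4 = 120, radius_4 = 32, center_x_5 = 160, center_y_5 = 184, radius_5 = 56, center_x_6 = 424, center_y_6 = 288, radius_6 = 56, px1_7 = 464, py1_7 = 448, center_x_8 = 120, center_y_8 = 360, px1_9 = 416, py1_9 = 272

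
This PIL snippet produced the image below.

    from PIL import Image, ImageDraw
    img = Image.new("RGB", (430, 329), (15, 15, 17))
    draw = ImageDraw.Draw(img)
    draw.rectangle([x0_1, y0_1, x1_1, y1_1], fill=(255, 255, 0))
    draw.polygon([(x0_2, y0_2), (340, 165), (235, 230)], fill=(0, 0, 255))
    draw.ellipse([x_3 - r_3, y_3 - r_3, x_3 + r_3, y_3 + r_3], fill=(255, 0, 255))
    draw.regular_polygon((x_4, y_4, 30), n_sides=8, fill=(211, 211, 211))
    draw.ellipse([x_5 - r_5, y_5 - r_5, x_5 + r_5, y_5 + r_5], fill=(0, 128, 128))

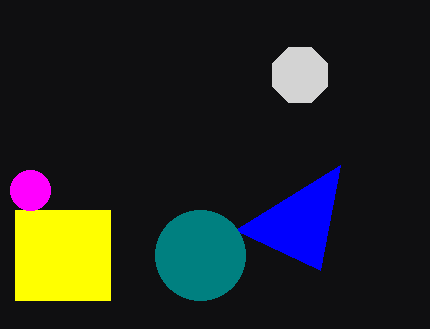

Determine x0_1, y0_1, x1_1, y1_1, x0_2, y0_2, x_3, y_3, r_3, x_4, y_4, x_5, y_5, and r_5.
x0_1 = 15
y0_1 = 210
x1_1 = 110
y1_1 = 300
x0_2 = 320
y0_2 = 270
x_3 = 30
y_3 = 190
r_3 = 20
x_4 = 300
y_4 = 75
x_5 = 200
y_5 = 255
r_5 = 45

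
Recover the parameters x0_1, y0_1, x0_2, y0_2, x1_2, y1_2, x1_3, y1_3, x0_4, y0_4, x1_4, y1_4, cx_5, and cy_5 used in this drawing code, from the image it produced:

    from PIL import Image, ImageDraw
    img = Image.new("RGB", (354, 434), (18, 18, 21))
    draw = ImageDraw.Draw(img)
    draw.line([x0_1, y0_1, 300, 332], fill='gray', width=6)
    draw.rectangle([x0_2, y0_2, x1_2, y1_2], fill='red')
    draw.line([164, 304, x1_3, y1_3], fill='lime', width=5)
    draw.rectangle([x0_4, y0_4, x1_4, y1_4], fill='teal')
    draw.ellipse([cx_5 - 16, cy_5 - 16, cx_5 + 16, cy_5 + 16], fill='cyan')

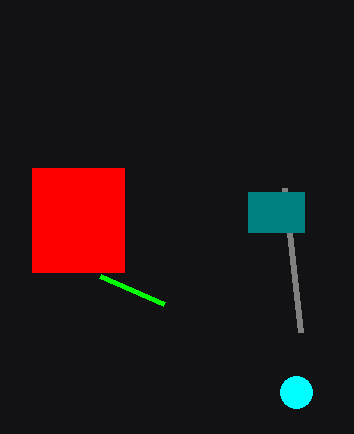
x0_1 = 284; y0_1 = 188; x0_2 = 32; y0_2 = 168; x1_2 = 124; y1_2 = 272; x1_3 = 100; y1_3 = 276; x0_4 = 248; y0_4 = 192; x1_4 = 304; y1_4 = 232; cx_5 = 296; cy_5 = 392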